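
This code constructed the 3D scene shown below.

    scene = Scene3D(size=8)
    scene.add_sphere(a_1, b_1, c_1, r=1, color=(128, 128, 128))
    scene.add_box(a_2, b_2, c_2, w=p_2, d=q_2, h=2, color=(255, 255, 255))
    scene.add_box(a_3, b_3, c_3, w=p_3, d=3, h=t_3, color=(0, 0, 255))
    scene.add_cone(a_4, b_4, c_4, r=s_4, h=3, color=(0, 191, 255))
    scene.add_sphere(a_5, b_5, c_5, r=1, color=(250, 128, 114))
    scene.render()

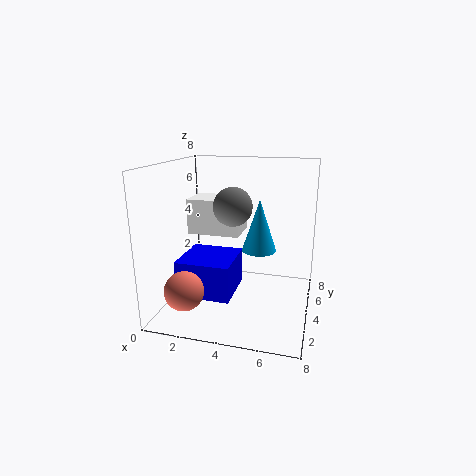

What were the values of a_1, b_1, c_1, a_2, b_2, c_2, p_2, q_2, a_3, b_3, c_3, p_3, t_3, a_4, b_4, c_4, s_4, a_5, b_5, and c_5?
a_1 = 4; b_1 = 3; c_1 = 6; a_2 = 1; b_2 = 4; c_2 = 4; p_2 = 3; q_2 = 2; a_3 = 1; b_3 = 2; c_3 = 1; p_3 = 3; t_3 = 2; a_4 = 5; b_4 = 5; c_4 = 3; s_4 = 1; a_5 = 2; b_5 = 1; c_5 = 2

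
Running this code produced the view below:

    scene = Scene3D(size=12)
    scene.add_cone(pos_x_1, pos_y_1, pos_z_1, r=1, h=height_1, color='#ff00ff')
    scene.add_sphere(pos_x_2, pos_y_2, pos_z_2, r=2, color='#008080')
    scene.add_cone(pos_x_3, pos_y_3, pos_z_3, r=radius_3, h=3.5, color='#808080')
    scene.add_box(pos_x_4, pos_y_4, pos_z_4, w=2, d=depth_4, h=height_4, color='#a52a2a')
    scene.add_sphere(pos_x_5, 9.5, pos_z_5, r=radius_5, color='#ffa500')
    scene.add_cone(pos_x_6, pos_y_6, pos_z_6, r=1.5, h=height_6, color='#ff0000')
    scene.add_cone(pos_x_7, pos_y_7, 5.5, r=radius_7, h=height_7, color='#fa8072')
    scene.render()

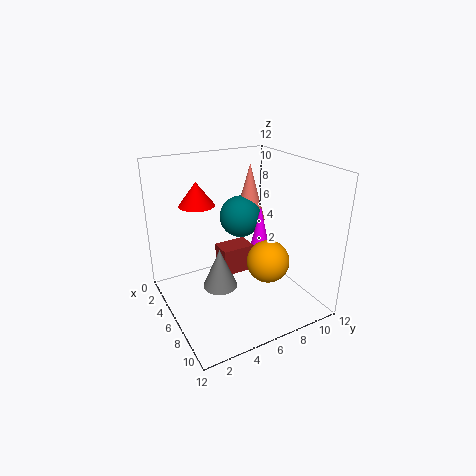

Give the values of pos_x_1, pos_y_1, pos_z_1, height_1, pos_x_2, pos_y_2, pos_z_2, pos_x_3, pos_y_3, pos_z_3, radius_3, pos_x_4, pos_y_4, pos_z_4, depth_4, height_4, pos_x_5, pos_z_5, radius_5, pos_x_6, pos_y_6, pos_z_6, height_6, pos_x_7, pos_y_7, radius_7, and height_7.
pos_x_1 = 4
pos_y_1 = 9.5
pos_z_1 = 3
height_1 = 4.5
pos_x_2 = 2
pos_y_2 = 8.5
pos_z_2 = 6
pos_x_3 = 5.5
pos_y_3 = 4.5
pos_z_3 = 1.5
radius_3 = 1.5
pos_x_4 = 2.5
pos_y_4 = 5.5
pos_z_4 = 1.5
depth_4 = 3
height_4 = 2.5
pos_x_5 = 5.5
pos_z_5 = 2.5
radius_5 = 2
pos_x_6 = 3.5
pos_y_6 = 3.5
pos_z_6 = 8.5
height_6 = 2
pos_x_7 = 2
pos_y_7 = 9.5
radius_7 = 1.5
height_7 = 5.5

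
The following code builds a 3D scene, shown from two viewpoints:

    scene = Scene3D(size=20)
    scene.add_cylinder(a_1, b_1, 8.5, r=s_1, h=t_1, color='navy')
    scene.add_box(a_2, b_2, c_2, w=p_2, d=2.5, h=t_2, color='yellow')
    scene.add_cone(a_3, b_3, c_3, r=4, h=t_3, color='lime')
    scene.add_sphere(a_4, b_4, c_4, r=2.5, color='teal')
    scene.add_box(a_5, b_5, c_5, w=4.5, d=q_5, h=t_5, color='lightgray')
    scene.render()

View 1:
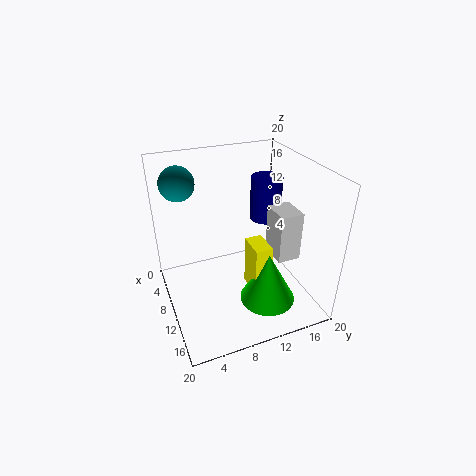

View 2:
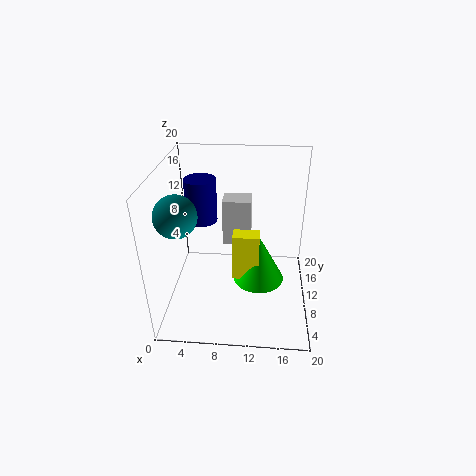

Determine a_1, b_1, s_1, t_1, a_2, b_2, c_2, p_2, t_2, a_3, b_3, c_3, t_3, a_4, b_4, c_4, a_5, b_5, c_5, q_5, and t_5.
a_1 = 3.5; b_1 = 17.5; s_1 = 2.5; t_1 = 7; a_2 = 9; b_2 = 11.5; c_2 = 1.5; p_2 = 4; t_2 = 7.5; a_3 = 13; b_3 = 13.5; c_3 = 0.5; t_3 = 7.5; a_4 = 3.5; b_4 = 3.5; c_4 = 16.5; a_5 = 7; b_5 = 16; c_5 = 5; q_5 = 3.5; t_5 = 7.5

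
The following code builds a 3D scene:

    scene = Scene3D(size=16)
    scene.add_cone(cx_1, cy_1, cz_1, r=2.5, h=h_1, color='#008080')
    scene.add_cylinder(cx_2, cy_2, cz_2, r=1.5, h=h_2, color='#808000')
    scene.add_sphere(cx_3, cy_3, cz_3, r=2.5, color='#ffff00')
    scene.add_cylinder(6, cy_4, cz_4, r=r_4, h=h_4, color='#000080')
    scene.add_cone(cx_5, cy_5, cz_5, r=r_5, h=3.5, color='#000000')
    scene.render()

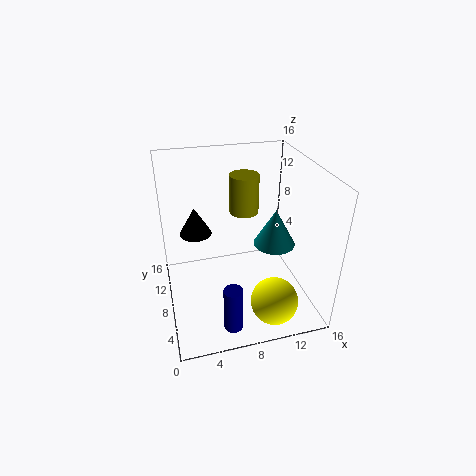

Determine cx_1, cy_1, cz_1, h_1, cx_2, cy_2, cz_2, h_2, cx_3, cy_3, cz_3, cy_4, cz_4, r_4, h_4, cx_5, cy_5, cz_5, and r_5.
cx_1 = 13; cy_1 = 9.5; cz_1 = 5.5; h_1 = 4.5; cx_2 = 8.5; cy_2 = 7.5; cz_2 = 11.5; h_2 = 4; cx_3 = 10.5; cy_3 = 2.5; cz_3 = 3; cy_4 = 2.5; cz_4 = 0.5; r_4 = 1; h_4 = 5; cx_5 = 4; cy_5 = 13.5; cz_5 = 6; r_5 = 2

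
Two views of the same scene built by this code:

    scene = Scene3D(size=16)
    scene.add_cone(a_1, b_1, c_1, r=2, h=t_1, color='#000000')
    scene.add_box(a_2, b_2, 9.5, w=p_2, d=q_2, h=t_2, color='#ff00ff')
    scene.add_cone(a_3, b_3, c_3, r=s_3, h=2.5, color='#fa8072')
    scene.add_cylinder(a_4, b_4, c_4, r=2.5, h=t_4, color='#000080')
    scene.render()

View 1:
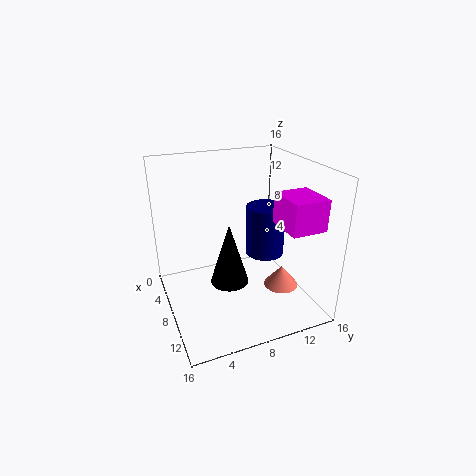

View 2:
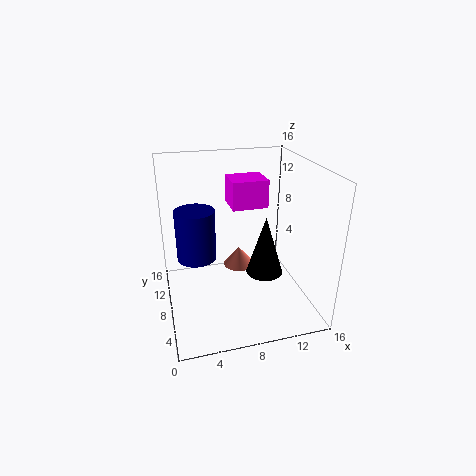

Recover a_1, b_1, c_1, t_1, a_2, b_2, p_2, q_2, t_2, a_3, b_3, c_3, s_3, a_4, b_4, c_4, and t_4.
a_1 = 10.5; b_1 = 6; c_1 = 4.5; t_1 = 6.5; a_2 = 8.5; b_2 = 12; p_2 = 4.5; q_2 = 4; t_2 = 3.5; a_3 = 9.5; b_3 = 13; c_3 = 1.5; s_3 = 2; a_4 = 4; b_4 = 13.5; c_4 = 3; t_4 = 6.5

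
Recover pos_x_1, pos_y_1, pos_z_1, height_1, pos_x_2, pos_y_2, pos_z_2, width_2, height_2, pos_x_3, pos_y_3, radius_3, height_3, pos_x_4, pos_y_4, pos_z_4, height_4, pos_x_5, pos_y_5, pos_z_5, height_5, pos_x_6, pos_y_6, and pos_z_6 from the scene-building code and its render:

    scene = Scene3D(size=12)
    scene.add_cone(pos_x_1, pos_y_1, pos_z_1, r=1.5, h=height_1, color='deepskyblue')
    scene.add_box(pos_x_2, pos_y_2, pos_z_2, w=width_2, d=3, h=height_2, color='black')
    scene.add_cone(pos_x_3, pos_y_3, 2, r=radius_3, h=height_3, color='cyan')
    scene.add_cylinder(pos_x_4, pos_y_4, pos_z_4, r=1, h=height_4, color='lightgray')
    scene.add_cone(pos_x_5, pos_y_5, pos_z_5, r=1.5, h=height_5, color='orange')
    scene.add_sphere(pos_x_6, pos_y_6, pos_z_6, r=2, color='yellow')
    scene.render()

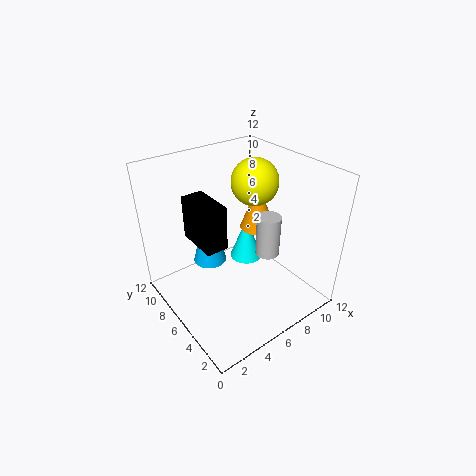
pos_x_1 = 5, pos_y_1 = 9, pos_z_1 = 2.5, height_1 = 5.5, pos_x_2 = 1, pos_y_2 = 2.5, pos_z_2 = 8.5, width_2 = 1.5, height_2 = 3, pos_x_3 = 8.5, pos_y_3 = 8, radius_3 = 1.5, height_3 = 4, pos_x_4 = 8, pos_y_4 = 4.5, pos_z_4 = 4.5, height_4 = 3.5, pos_x_5 = 8.5, pos_y_5 = 6.5, pos_z_5 = 6, height_5 = 4, pos_x_6 = 8.5, pos_y_6 = 7, pos_z_6 = 10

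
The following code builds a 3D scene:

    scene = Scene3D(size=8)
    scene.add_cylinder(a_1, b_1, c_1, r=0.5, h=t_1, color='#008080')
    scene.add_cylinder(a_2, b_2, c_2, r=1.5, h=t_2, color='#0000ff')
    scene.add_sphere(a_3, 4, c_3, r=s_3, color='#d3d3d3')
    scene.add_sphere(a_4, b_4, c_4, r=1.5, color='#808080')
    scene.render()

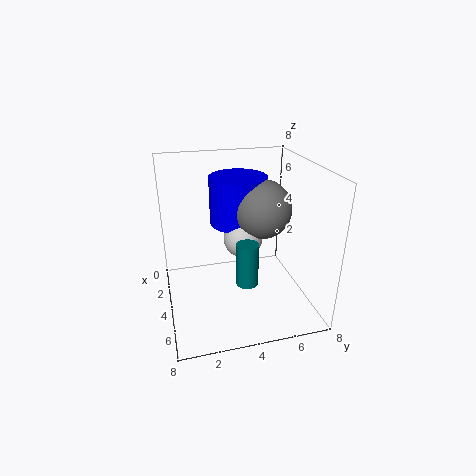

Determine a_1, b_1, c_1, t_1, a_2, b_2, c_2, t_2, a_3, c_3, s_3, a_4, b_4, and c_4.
a_1 = 7.5, b_1 = 3.5, c_1 = 3.5, t_1 = 2, a_2 = 4, b_2 = 4, c_2 = 5, t_2 = 2.5, a_3 = 5, c_3 = 4.5, s_3 = 1, a_4 = 5, b_4 = 5, c_4 = 6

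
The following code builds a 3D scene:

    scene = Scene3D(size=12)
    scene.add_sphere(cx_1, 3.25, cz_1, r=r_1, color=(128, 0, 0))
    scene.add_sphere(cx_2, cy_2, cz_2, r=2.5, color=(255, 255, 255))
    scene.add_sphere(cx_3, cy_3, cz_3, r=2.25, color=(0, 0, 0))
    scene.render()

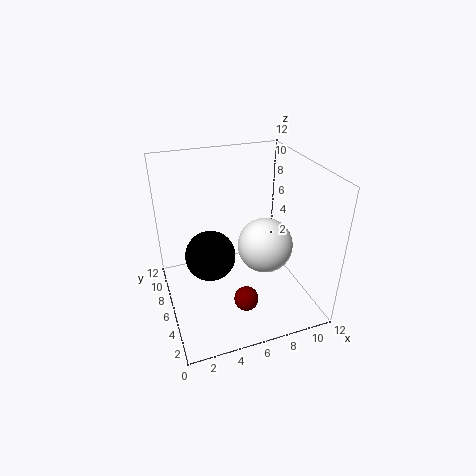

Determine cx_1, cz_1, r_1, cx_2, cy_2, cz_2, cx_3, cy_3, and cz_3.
cx_1 = 5.75
cz_1 = 1.75
r_1 = 1
cx_2 = 9
cy_2 = 7
cz_2 = 4
cx_3 = 4
cy_3 = 7.75
cz_3 = 3.5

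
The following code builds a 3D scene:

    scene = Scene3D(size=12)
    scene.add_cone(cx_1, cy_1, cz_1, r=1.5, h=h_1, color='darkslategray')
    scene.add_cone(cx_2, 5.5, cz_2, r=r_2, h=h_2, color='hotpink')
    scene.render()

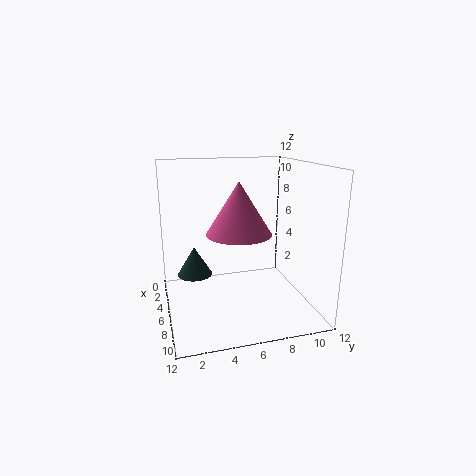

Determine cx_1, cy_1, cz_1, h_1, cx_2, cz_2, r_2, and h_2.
cx_1 = 4.5
cy_1 = 2.5
cz_1 = 2.5
h_1 = 2.5
cx_2 = 8
cz_2 = 7
r_2 = 2.5
h_2 = 4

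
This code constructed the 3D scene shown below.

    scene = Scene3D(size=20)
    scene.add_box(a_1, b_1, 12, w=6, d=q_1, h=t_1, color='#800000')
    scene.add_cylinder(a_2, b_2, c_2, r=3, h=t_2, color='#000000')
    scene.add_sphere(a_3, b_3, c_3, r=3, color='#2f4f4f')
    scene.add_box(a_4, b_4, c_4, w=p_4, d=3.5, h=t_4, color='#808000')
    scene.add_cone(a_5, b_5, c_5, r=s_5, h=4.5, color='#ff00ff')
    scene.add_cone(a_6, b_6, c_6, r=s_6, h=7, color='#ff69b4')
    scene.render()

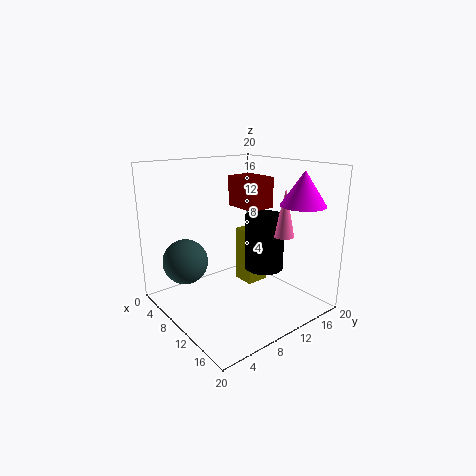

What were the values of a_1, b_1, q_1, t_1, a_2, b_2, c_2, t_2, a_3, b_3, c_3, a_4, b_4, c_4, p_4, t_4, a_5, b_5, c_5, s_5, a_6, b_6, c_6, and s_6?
a_1 = 0.5, b_1 = 15.5, q_1 = 4.5, t_1 = 5, a_2 = 9, b_2 = 16, c_2 = 3.5, t_2 = 8.5, a_3 = 7.5, b_3 = 3, c_3 = 7.5, a_4 = 5, b_4 = 13.5, c_4 = 1, p_4 = 3.5, t_4 = 8.5, a_5 = 16.5, b_5 = 15.5, c_5 = 15, s_5 = 3, a_6 = 12.5, b_6 = 16.5, c_6 = 9.5, s_6 = 1.5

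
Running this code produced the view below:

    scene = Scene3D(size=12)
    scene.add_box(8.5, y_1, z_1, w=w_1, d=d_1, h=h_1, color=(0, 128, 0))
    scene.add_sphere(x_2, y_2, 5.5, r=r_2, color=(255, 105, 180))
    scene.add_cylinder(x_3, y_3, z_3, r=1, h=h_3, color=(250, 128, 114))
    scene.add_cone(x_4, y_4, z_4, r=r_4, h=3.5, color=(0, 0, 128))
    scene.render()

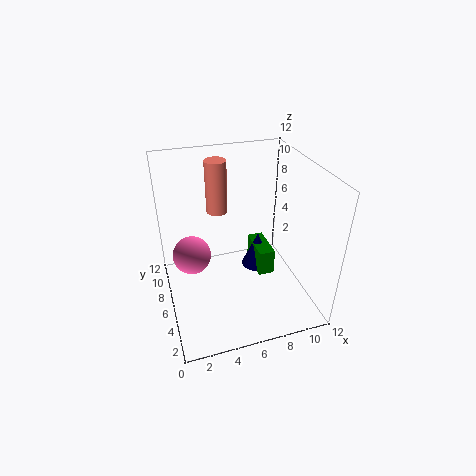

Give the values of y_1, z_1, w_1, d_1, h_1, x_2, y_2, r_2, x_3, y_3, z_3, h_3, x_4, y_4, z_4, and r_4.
y_1 = 7; z_1 = 0.5; w_1 = 1.5; d_1 = 3.5; h_1 = 2.5; x_2 = 2; y_2 = 5.5; r_2 = 1.5; x_3 = 5.5; y_3 = 11; z_3 = 6; h_3 = 5; x_4 = 9; y_4 = 9; z_4 = 0.5; r_4 = 1.5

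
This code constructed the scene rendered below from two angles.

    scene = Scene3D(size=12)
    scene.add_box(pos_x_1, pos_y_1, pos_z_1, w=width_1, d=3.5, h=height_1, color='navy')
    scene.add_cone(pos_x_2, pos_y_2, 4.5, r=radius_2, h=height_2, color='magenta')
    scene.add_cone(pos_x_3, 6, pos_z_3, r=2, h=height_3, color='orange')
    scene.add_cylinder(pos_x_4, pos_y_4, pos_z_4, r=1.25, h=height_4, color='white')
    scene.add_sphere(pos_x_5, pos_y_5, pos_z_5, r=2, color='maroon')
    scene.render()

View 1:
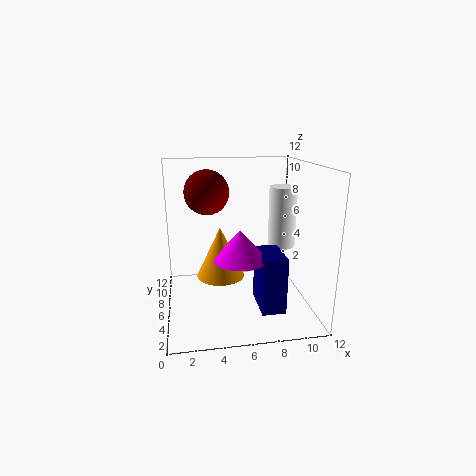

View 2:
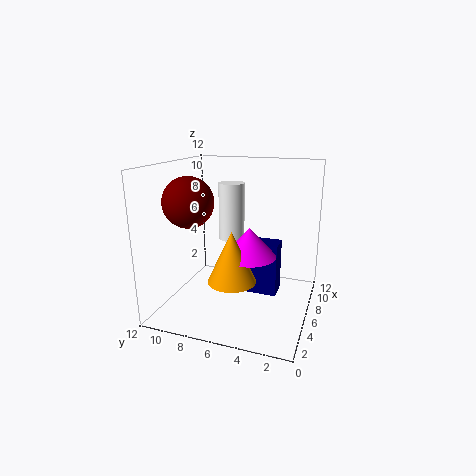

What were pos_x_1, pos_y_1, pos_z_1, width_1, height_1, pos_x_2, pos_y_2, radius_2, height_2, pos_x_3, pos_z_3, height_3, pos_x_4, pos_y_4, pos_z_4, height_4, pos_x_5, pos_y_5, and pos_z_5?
pos_x_1 = 7.5
pos_y_1 = 3
pos_z_1 = 0.25
width_1 = 2
height_1 = 4.75
pos_x_2 = 6
pos_y_2 = 5
radius_2 = 2.25
height_2 = 2.5
pos_x_3 = 4.5
pos_z_3 = 2.75
height_3 = 4.25
pos_x_4 = 10.5
pos_y_4 = 8.25
pos_z_4 = 4.25
height_4 = 5.5
pos_x_5 = 3.75
pos_y_5 = 9.25
pos_z_5 = 9.25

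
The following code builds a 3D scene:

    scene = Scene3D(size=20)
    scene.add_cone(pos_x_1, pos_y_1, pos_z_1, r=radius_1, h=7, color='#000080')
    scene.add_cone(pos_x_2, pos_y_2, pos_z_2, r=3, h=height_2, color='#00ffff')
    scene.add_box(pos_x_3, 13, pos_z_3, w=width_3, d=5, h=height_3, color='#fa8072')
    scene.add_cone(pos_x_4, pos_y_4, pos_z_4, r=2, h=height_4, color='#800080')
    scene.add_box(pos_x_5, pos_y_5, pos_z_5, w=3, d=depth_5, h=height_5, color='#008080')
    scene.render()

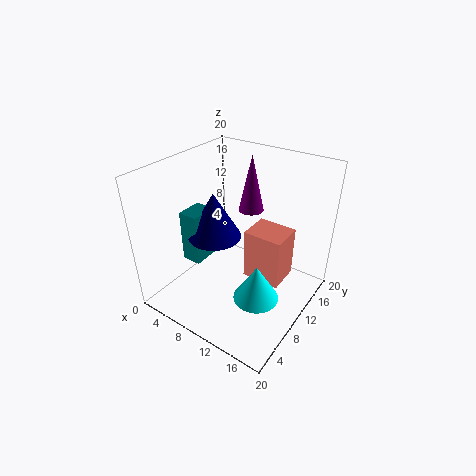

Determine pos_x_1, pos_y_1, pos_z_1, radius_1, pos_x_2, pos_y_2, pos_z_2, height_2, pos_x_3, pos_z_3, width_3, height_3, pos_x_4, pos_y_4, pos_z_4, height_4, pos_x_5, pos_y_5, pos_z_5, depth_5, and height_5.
pos_x_1 = 5, pos_y_1 = 11, pos_z_1 = 8, radius_1 = 4, pos_x_2 = 15, pos_y_2 = 7, pos_z_2 = 4, height_2 = 5, pos_x_3 = 9, pos_z_3 = 1, width_3 = 6, height_3 = 8, pos_x_4 = 7, pos_y_4 = 18, pos_z_4 = 10, height_4 = 9, pos_x_5 = 1, pos_y_5 = 8, pos_z_5 = 4, depth_5 = 4, height_5 = 8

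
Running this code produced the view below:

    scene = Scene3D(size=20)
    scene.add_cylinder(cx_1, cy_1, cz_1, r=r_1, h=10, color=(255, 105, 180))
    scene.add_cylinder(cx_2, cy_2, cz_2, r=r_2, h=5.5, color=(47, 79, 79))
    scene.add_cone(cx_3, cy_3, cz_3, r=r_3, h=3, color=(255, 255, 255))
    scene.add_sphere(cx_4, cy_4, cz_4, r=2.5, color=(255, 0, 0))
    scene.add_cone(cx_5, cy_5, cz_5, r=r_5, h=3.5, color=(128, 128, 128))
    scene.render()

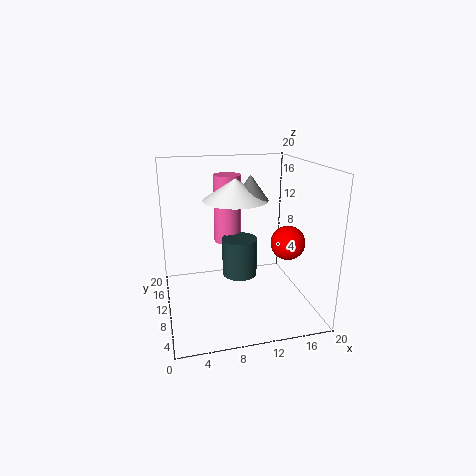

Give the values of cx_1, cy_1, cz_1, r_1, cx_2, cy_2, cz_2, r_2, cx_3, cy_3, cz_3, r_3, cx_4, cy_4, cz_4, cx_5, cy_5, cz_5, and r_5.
cx_1 = 9.5; cy_1 = 14.5; cz_1 = 8; r_1 = 2; cx_2 = 10.5; cy_2 = 11; cz_2 = 4; r_2 = 2.5; cx_3 = 10; cy_3 = 11.5; cz_3 = 15; r_3 = 4.5; cx_4 = 17.5; cy_4 = 10; cz_4 = 8.5; cx_5 = 12; cy_5 = 11; cz_5 = 15; r_5 = 2.5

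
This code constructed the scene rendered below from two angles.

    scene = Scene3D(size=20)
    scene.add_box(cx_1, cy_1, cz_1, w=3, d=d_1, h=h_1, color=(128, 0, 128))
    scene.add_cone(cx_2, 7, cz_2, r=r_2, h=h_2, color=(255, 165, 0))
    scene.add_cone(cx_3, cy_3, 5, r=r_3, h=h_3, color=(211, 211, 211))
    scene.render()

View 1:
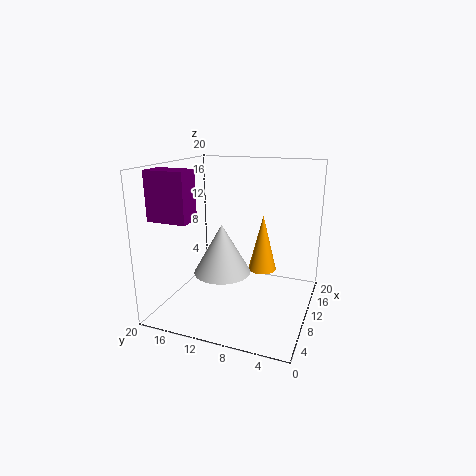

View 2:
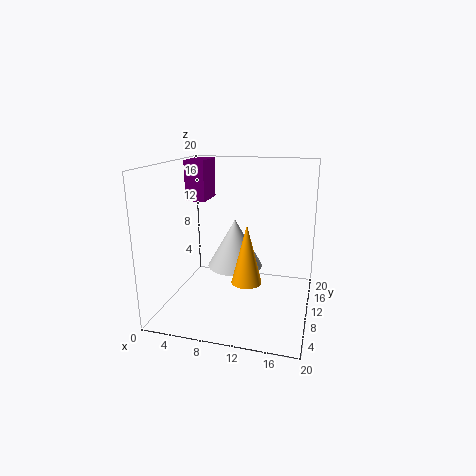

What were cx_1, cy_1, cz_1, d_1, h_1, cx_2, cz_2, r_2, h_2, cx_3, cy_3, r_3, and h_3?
cx_1 = 1; cy_1 = 13; cz_1 = 14; d_1 = 5; h_1 = 6; cx_2 = 12; cz_2 = 5; r_2 = 2; h_2 = 8; cx_3 = 9; cy_3 = 12; r_3 = 4; h_3 = 7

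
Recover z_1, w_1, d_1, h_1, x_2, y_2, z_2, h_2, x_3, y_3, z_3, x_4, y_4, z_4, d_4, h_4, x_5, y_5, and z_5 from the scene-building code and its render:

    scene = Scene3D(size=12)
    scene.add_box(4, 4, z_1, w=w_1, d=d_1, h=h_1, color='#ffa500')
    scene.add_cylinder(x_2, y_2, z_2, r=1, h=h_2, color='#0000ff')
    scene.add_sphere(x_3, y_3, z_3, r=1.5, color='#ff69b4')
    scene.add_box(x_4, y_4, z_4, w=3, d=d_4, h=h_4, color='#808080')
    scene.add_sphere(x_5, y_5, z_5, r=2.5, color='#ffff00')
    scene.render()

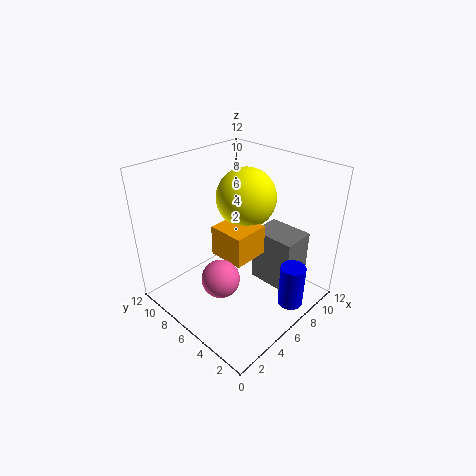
z_1 = 5; w_1 = 3; d_1 = 3; h_1 = 2.5; x_2 = 7; y_2 = 1; z_2 = 1.5; h_2 = 3.5; x_3 = 3; y_3 = 5; z_3 = 4; x_4 = 8.5; y_4 = 2.5; z_4 = 0.5; d_4 = 4; h_4 = 5; x_5 = 7.5; y_5 = 6.5; z_5 = 9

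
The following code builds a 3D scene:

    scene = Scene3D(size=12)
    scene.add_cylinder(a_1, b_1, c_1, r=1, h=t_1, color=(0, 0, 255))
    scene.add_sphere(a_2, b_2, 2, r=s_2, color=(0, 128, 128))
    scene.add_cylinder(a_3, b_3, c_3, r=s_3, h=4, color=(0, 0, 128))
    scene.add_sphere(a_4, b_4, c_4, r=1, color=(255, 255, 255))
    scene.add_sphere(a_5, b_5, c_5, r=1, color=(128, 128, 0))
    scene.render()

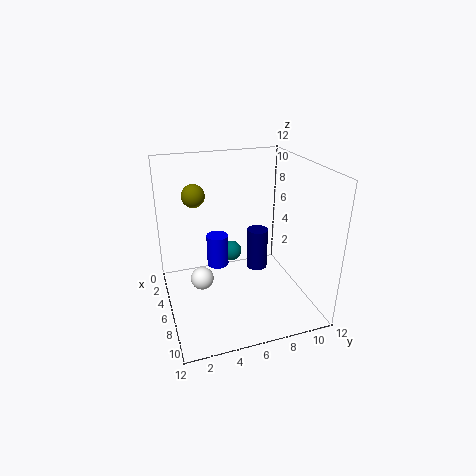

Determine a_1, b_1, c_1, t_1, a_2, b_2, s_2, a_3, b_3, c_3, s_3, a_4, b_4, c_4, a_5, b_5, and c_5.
a_1 = 3
b_1 = 5
c_1 = 2
t_1 = 3
a_2 = 1
b_2 = 7
s_2 = 1
a_3 = 3
b_3 = 9
c_3 = 1
s_3 = 1
a_4 = 5
b_4 = 3
c_4 = 2
a_5 = 3
b_5 = 3
c_5 = 9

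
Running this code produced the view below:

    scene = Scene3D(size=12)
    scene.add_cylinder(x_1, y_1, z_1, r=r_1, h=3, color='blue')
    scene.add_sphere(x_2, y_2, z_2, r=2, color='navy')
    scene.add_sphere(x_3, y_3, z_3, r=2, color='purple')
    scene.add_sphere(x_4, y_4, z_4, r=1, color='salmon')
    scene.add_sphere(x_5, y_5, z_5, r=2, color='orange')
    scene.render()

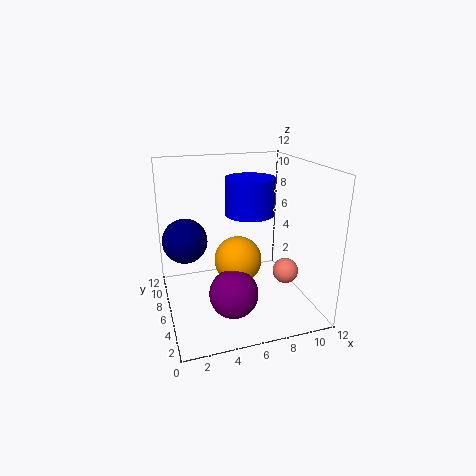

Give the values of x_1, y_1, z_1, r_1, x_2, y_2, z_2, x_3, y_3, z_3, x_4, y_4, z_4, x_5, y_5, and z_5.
x_1 = 7, y_1 = 6, z_1 = 8, r_1 = 2, x_2 = 2, y_2 = 9, z_2 = 5, x_3 = 5, y_3 = 4, z_3 = 2, x_4 = 9, y_4 = 3, z_4 = 4, x_5 = 6, y_5 = 6, z_5 = 4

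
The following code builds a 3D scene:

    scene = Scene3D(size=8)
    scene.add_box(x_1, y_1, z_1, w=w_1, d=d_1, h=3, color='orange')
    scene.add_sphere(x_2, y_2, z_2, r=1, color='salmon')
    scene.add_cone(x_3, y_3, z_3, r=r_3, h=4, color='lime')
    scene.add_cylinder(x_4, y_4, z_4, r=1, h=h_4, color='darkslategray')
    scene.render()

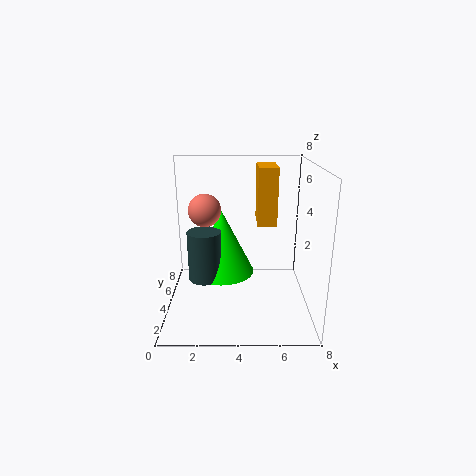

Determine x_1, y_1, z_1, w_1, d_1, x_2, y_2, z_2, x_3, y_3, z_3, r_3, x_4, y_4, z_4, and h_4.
x_1 = 5, y_1 = 3, z_1 = 5, w_1 = 1, d_1 = 2, x_2 = 2, y_2 = 6, z_2 = 5, x_3 = 3, y_3 = 6, z_3 = 1, r_3 = 2, x_4 = 2, y_4 = 5, z_4 = 1, h_4 = 3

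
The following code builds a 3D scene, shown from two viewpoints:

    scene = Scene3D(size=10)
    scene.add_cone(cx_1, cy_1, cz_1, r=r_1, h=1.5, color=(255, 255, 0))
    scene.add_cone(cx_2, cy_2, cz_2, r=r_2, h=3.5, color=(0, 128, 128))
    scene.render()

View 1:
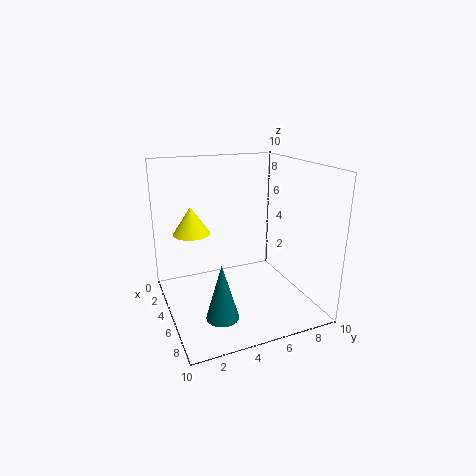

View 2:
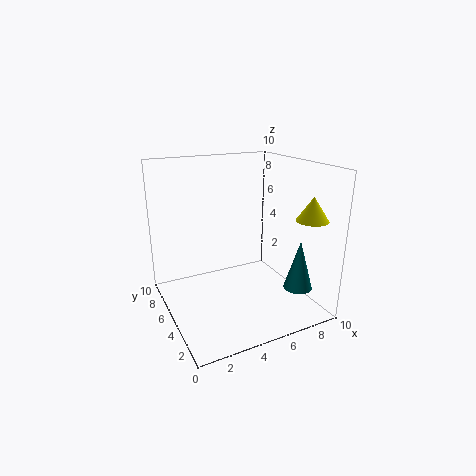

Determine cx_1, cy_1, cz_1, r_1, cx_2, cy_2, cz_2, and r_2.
cx_1 = 8; cy_1 = 1; cz_1 = 7; r_1 = 1; cx_2 = 8.5; cy_2 = 2.5; cz_2 = 1.5; r_2 = 1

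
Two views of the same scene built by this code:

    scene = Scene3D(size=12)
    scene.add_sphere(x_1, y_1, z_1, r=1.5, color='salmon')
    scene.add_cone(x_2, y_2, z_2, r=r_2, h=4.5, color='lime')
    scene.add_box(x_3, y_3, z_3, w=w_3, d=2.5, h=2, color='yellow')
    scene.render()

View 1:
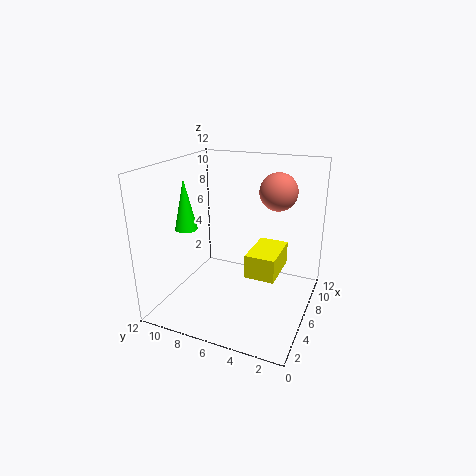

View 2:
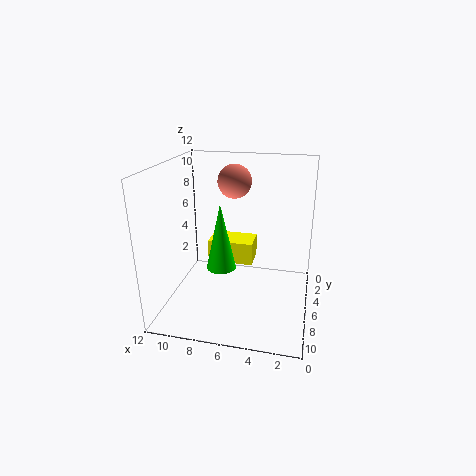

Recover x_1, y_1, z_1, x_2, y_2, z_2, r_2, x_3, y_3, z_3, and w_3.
x_1 = 7; y_1 = 3; z_1 = 10; x_2 = 6; y_2 = 11; z_2 = 6; r_2 = 1; x_3 = 5; y_3 = 2.5; z_3 = 3; w_3 = 4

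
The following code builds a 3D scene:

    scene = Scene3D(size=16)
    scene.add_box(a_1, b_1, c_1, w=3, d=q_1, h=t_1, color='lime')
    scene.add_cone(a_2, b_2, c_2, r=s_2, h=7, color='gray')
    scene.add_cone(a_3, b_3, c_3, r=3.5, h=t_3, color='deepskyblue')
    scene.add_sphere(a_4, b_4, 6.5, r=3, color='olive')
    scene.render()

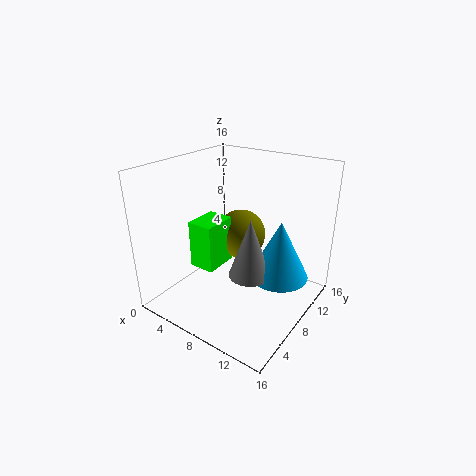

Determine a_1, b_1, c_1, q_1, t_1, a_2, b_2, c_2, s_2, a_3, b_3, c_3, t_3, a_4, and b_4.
a_1 = 3
b_1 = 5.5
c_1 = 4
q_1 = 4
t_1 = 5.5
a_2 = 9
b_2 = 9
c_2 = 3
s_2 = 2.5
a_3 = 11.5
b_3 = 11.5
c_3 = 2.5
t_3 = 7
a_4 = 6
b_4 = 11.5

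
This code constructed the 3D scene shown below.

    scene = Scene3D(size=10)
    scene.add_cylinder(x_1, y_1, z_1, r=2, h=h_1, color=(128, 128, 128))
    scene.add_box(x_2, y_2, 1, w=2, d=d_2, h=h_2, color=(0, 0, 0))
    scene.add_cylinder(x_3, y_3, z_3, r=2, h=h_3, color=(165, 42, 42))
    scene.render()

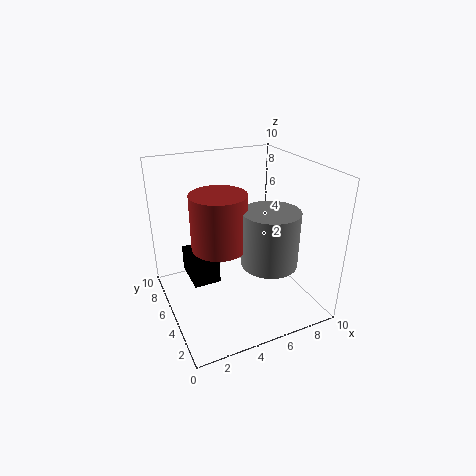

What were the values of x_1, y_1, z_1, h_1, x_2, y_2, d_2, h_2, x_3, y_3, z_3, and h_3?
x_1 = 7, y_1 = 4, z_1 = 3, h_1 = 4, x_2 = 2, y_2 = 6, d_2 = 3, h_2 = 2, x_3 = 4, y_3 = 6, z_3 = 4, h_3 = 4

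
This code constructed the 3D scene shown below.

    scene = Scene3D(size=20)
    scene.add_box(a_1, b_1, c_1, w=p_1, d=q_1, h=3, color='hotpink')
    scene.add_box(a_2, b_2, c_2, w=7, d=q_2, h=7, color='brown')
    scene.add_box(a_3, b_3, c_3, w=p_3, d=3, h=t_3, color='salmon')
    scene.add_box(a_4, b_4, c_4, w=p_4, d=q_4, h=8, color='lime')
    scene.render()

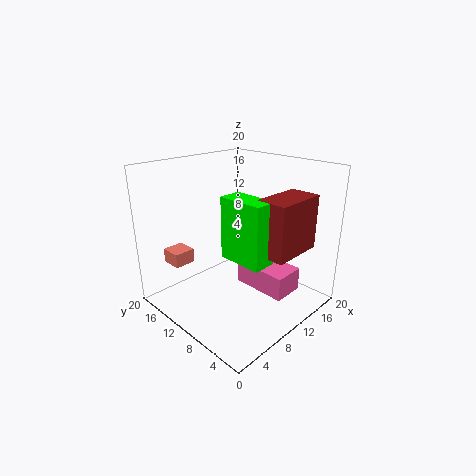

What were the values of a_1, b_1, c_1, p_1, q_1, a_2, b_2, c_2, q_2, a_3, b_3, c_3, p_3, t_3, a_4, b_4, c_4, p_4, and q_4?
a_1 = 8, b_1 = 1, c_1 = 5, p_1 = 4, q_1 = 7, a_2 = 8, b_2 = 1, c_2 = 10, q_2 = 4, a_3 = 3, b_3 = 15, c_3 = 6, p_3 = 3, t_3 = 2, a_4 = 6, b_4 = 3, c_4 = 9, p_4 = 3, q_4 = 6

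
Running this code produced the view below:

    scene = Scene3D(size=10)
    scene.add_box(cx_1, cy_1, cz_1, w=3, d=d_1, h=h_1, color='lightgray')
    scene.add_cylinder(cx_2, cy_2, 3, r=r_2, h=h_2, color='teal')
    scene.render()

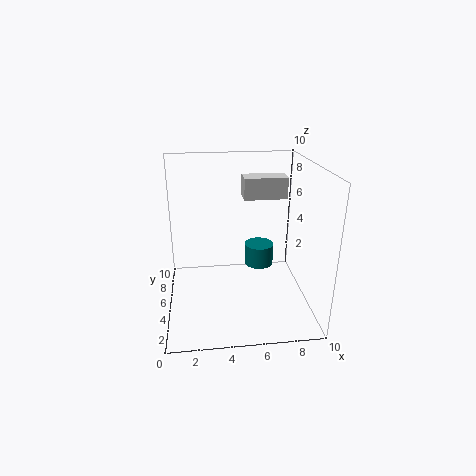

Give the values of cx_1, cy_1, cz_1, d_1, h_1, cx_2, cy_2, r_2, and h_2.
cx_1 = 5.5, cy_1 = 5.5, cz_1 = 7.5, d_1 = 1.5, h_1 = 1.5, cx_2 = 6.5, cy_2 = 5, r_2 = 1, h_2 = 1.5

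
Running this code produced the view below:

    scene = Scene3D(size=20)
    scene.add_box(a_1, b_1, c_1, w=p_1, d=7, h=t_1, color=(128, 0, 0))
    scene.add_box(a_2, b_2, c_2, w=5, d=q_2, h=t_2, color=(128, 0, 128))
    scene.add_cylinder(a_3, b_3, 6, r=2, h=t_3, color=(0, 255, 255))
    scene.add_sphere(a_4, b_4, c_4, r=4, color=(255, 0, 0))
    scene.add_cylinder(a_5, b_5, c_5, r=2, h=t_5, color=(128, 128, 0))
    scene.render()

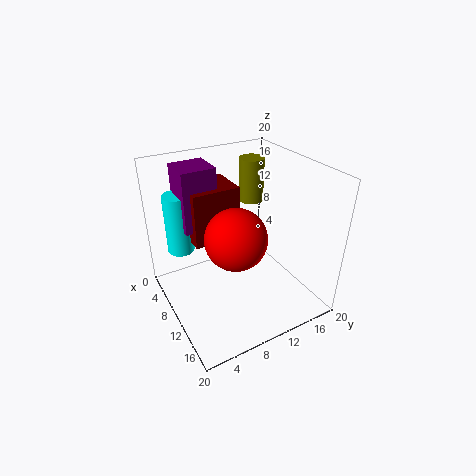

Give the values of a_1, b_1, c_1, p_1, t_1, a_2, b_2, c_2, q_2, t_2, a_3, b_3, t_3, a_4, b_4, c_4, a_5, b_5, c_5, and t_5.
a_1 = 1, b_1 = 5, c_1 = 8, p_1 = 6, t_1 = 8, a_2 = 1, b_2 = 4, c_2 = 10, q_2 = 5, t_2 = 9, a_3 = 3, b_3 = 4, t_3 = 9, a_4 = 13, b_4 = 8, c_4 = 12, a_5 = 2, b_5 = 17, c_5 = 11, t_5 = 7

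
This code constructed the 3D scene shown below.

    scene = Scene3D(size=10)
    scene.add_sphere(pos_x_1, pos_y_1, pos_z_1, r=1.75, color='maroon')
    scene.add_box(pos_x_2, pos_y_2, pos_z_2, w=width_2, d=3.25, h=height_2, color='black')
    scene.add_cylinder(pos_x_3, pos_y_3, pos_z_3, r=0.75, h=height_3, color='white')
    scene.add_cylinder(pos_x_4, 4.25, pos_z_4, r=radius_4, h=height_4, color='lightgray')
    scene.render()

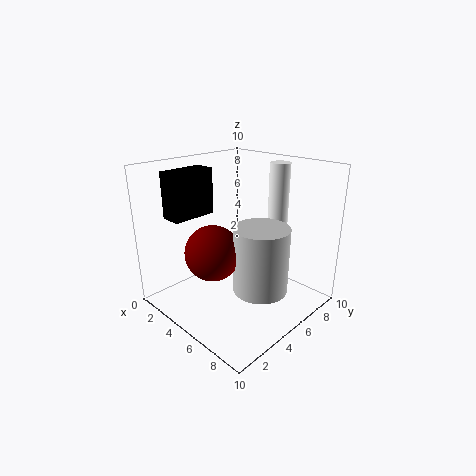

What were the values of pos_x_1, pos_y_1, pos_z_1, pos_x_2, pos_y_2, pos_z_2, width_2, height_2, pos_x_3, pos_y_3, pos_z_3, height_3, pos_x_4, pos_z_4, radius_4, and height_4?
pos_x_1 = 5.5, pos_y_1 = 2.25, pos_z_1 = 5, pos_x_2 = 1, pos_y_2 = 1.75, pos_z_2 = 6.25, width_2 = 1.5, height_2 = 3.25, pos_x_3 = 5.5, pos_y_3 = 8.75, pos_z_3 = 5, height_3 = 4.75, pos_x_4 = 7.75, pos_z_4 = 2.5, radius_4 = 1.75, height_4 = 4.25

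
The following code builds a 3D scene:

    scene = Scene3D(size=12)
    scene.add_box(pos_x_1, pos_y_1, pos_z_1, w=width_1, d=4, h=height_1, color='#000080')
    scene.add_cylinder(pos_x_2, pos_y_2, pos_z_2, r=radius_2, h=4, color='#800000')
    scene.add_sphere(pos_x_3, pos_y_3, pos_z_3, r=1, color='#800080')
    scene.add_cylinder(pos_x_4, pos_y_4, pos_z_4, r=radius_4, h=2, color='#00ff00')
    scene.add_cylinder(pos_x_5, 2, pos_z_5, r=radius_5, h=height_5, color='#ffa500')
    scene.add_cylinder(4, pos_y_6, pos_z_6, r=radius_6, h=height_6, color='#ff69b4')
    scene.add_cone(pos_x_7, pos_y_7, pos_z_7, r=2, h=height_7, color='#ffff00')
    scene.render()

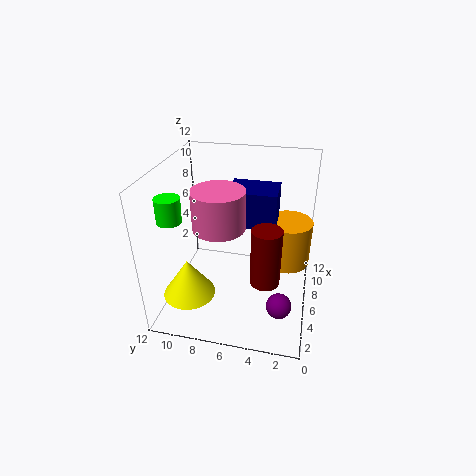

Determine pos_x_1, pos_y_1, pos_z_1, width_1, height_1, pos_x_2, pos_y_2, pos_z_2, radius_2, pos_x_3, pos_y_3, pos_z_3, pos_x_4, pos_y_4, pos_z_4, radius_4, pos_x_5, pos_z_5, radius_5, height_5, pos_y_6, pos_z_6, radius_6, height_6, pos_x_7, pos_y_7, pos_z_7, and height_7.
pos_x_1 = 6
pos_y_1 = 3
pos_z_1 = 7
width_1 = 3
height_1 = 3
pos_x_2 = 1
pos_y_2 = 3
pos_z_2 = 6
radius_2 = 1
pos_x_3 = 3
pos_y_3 = 2
pos_z_3 = 2
pos_x_4 = 4
pos_y_4 = 11
pos_z_4 = 8
radius_4 = 1
pos_x_5 = 8
pos_z_5 = 3
radius_5 = 2
height_5 = 4
pos_y_6 = 7
pos_z_6 = 8
radius_6 = 2
height_6 = 3
pos_x_7 = 2
pos_y_7 = 9
pos_z_7 = 3
height_7 = 3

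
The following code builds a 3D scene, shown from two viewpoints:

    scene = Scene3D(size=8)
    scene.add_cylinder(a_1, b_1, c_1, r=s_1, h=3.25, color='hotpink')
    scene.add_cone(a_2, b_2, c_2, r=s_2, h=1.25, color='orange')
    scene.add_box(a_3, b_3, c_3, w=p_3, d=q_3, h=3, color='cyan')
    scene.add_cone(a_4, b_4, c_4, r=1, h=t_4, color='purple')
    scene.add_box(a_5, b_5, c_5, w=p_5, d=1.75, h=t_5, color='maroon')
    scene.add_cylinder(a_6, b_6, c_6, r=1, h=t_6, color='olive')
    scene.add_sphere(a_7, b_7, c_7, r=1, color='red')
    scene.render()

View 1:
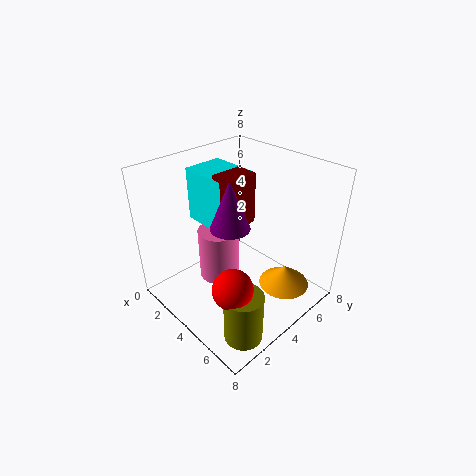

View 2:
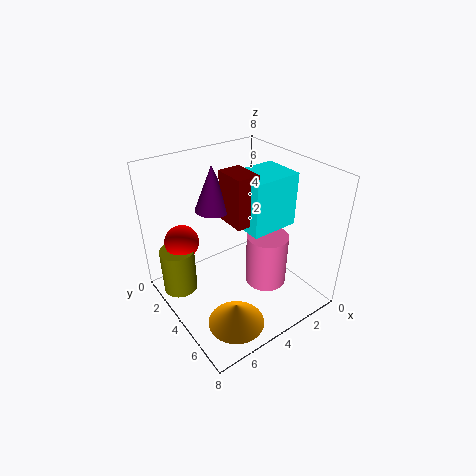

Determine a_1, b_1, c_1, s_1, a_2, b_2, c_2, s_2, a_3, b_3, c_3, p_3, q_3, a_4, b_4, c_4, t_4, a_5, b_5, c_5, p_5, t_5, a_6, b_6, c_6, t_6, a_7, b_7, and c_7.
a_1 = 2
b_1 = 4.25
c_1 = 0.25
s_1 = 1.25
a_2 = 5.75
b_2 = 6.25
c_2 = 0.5
s_2 = 1.5
a_3 = 1
b_3 = 3
c_3 = 4.5
p_3 = 2.75
q_3 = 2.25
a_4 = 4.75
b_4 = 2.75
c_4 = 5.5
t_4 = 2.5
a_5 = 3.25
b_5 = 3
c_5 = 5
p_5 = 1.25
t_5 = 2.75
a_6 = 6.75
b_6 = 1.75
c_6 = 0.25
t_6 = 2.75
a_7 = 6.25
b_7 = 1.5
c_7 = 3.25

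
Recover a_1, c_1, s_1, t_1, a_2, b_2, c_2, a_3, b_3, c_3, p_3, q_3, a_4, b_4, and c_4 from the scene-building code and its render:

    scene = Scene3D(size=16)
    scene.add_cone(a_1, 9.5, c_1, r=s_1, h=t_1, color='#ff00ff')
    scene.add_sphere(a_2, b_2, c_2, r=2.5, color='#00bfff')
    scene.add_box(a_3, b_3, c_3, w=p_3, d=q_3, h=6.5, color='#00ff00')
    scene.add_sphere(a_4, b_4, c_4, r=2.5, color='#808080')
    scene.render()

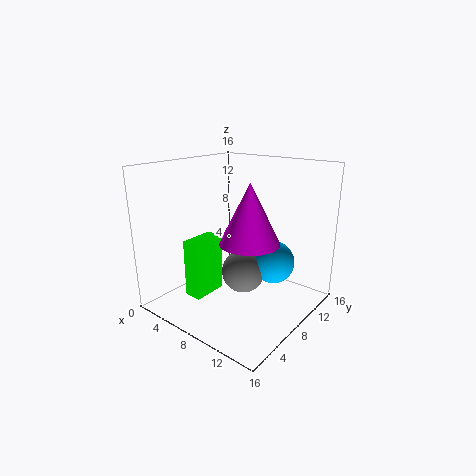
a_1 = 8.5
c_1 = 7
s_1 = 3.5
t_1 = 7
a_2 = 10.5
b_2 = 11.5
c_2 = 4.5
a_3 = 4
b_3 = 3.5
c_3 = 1.5
p_3 = 2
q_3 = 4
a_4 = 8
b_4 = 9
c_4 = 3.5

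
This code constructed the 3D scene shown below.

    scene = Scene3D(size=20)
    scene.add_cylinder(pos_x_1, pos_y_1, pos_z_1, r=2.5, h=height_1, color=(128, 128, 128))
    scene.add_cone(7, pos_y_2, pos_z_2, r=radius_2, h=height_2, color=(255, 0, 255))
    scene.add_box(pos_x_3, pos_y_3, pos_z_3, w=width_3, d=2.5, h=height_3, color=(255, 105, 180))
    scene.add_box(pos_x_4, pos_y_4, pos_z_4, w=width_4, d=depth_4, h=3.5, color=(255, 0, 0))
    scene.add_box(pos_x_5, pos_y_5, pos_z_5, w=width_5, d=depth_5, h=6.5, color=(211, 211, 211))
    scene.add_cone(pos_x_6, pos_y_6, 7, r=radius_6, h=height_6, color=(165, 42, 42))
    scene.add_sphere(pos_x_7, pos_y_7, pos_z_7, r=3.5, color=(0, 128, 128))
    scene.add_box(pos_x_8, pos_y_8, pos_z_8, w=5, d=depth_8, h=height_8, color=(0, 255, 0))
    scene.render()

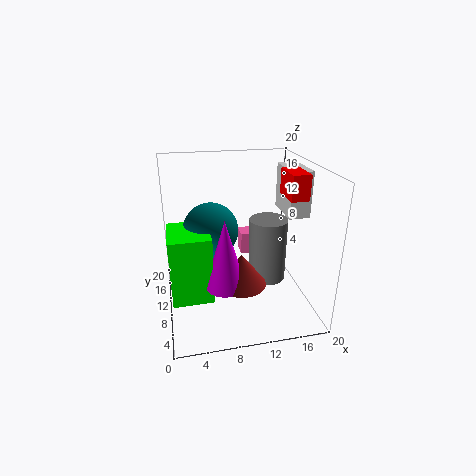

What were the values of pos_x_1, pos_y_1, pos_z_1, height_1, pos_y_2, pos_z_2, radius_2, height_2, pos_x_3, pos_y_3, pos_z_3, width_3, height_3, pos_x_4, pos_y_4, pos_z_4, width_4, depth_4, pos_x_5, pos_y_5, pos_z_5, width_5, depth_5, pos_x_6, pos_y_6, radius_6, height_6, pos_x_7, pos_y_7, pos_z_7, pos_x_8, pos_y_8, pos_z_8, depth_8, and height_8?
pos_x_1 = 13.5; pos_y_1 = 7.5; pos_z_1 = 5; height_1 = 8.5; pos_y_2 = 3.5; pos_z_2 = 7; radius_2 = 2.5; height_2 = 8.5; pos_x_3 = 10.5; pos_y_3 = 10; pos_z_3 = 7.5; width_3 = 3.5; height_3 = 3; pos_x_4 = 16.5; pos_y_4 = 7.5; pos_z_4 = 15.5; width_4 = 2.5; depth_4 = 4.5; pos_x_5 = 17; pos_y_5 = 9; pos_z_5 = 12.5; width_5 = 3; depth_5 = 6; pos_x_6 = 9; pos_y_6 = 3.5; radius_6 = 3; height_6 = 4; pos_x_7 = 6; pos_y_7 = 8; pos_z_7 = 12.5; pos_x_8 = 0.5; pos_y_8 = 3; pos_z_8 = 5; depth_8 = 6; height_8 = 8.5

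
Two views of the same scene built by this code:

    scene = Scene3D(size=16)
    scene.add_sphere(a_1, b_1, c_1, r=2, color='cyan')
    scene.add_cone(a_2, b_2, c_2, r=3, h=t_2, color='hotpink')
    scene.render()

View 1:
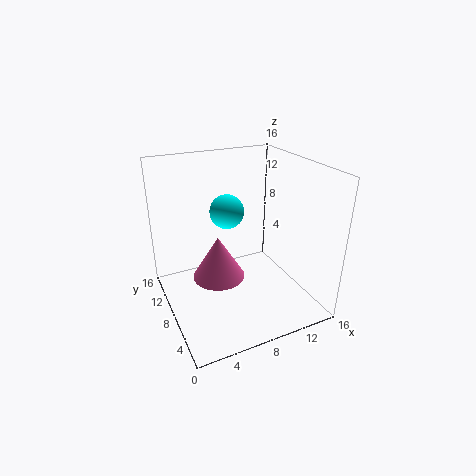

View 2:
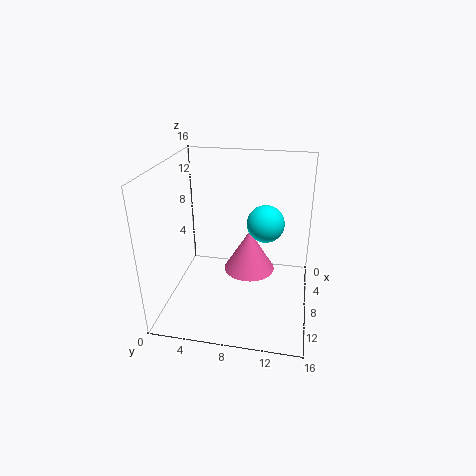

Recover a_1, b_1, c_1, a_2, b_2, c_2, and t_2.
a_1 = 8; b_1 = 11; c_1 = 10; a_2 = 6; b_2 = 9; c_2 = 3; t_2 = 5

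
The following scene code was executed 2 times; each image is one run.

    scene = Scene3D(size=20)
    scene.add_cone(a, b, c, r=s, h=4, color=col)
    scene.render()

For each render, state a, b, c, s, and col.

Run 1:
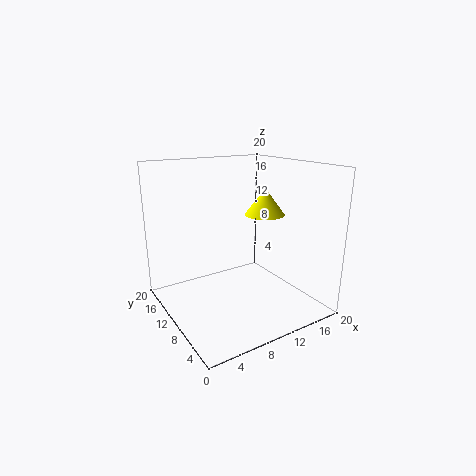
a = 16
b = 12
c = 12
s = 3
col = 'yellow'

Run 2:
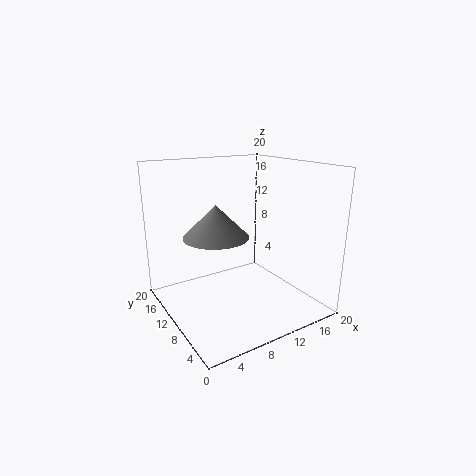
a = 5
b = 7
c = 12
s = 4
col = 'gray'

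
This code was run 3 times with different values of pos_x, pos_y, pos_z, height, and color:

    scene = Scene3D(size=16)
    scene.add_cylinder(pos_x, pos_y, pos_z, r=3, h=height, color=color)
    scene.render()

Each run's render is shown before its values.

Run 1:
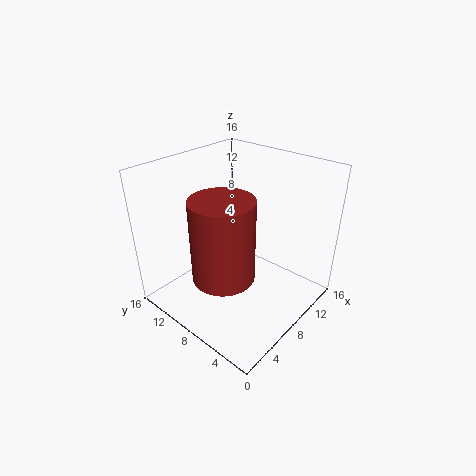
pos_x = 3
pos_y = 5.5
pos_z = 7
height = 8
color = 'brown'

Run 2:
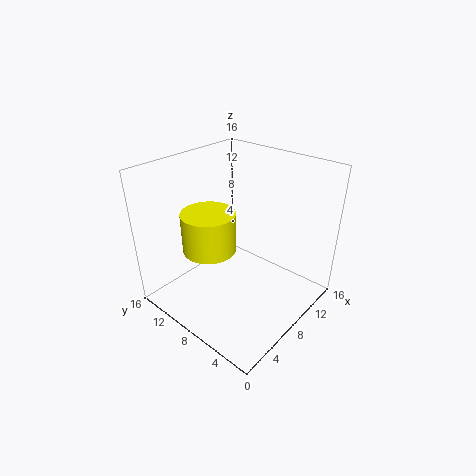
pos_x = 6
pos_y = 10.5
pos_z = 6.5
height = 4.5
color = 'yellow'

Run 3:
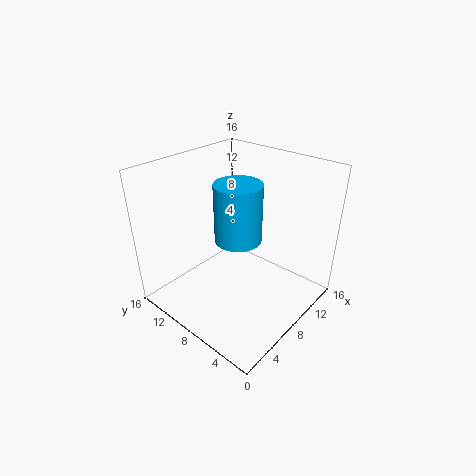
pos_x = 11.5
pos_y = 11
pos_z = 5
height = 7.5
color = 'deepskyblue'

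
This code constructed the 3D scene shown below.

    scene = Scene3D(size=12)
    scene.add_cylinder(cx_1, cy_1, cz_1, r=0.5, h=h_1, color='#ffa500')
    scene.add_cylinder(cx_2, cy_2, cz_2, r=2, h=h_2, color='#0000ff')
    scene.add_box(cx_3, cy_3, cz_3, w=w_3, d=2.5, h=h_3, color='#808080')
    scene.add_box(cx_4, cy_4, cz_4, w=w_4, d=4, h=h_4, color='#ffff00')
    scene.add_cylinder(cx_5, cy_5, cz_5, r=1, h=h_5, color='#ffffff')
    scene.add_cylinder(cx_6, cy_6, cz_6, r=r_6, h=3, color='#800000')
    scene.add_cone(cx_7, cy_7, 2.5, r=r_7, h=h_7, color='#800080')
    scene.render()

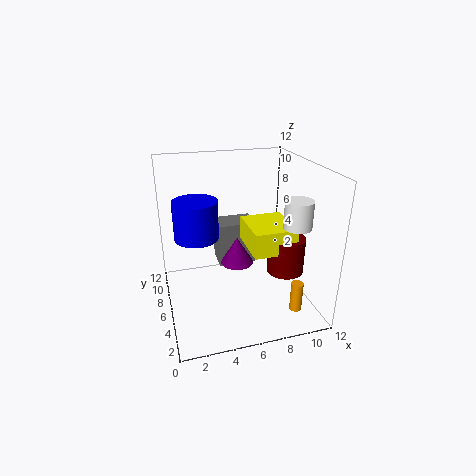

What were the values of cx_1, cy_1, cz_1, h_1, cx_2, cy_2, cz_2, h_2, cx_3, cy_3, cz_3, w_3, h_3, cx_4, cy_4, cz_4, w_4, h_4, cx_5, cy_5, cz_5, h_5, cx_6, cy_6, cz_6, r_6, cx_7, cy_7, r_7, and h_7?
cx_1 = 10, cy_1 = 2.5, cz_1 = 0.5, h_1 = 2.5, cx_2 = 3, cy_2 = 9, cz_2 = 5, h_2 = 3.5, cx_3 = 5, cy_3 = 8.5, cz_3 = 2, w_3 = 3.5, h_3 = 4, cx_4 = 6.5, cy_4 = 3, cz_4 = 5.5, w_4 = 3.5, h_4 = 2, cx_5 = 9, cy_5 = 1.5, cz_5 = 8.5, h_5 = 2, cx_6 = 9.5, cy_6 = 4, cz_6 = 3.5, r_6 = 1.5, cx_7 = 6.5, cy_7 = 8, r_7 = 1.5, h_7 = 2.5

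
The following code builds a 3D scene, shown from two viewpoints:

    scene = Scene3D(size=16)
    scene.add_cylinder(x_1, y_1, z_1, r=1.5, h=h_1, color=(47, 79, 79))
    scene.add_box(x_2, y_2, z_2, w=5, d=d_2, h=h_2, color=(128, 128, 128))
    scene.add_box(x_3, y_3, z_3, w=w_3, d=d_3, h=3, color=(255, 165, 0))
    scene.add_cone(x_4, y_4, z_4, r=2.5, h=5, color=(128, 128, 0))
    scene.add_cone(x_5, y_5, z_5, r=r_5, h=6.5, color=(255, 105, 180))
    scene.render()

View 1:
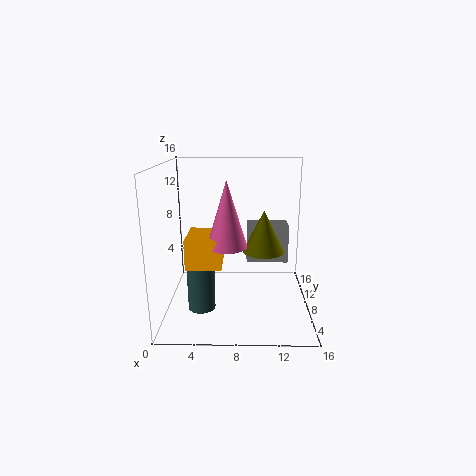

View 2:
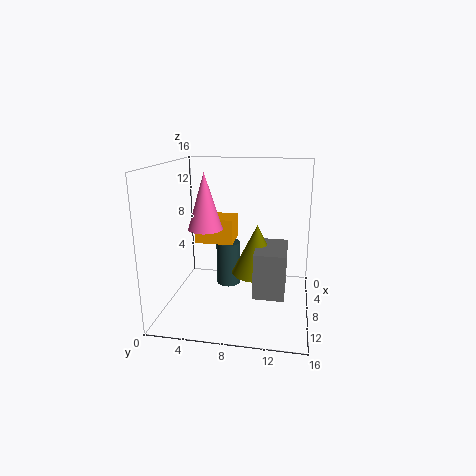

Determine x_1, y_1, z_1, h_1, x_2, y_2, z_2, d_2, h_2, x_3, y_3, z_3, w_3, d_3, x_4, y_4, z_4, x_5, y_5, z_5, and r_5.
x_1 = 4, y_1 = 6, z_1 = 0.5, h_1 = 5.5, x_2 = 9, y_2 = 10.5, z_2 = 4, d_2 = 3, h_2 = 4.5, x_3 = 3, y_3 = 2.5, z_3 = 6.5, w_3 = 3.5, d_3 = 4.5, x_4 = 11, y_4 = 10.5, z_4 = 5.5, x_5 = 7, y_5 = 4, z_5 = 8.5, r_5 = 2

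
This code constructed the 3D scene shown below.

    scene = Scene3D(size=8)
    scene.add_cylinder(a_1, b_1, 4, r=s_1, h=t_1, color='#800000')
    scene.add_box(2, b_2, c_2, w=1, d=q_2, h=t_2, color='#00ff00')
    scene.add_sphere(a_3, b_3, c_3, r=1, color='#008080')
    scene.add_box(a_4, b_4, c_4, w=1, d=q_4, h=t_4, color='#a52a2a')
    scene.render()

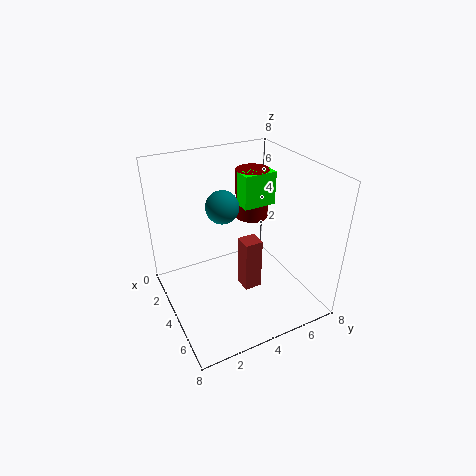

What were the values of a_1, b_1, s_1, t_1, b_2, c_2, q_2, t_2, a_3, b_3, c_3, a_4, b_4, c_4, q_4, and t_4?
a_1 = 2, b_1 = 6, s_1 = 1, t_1 = 3, b_2 = 5, c_2 = 5, q_2 = 2, t_2 = 2, a_3 = 2, b_3 = 4, c_3 = 5, a_4 = 4, b_4 = 4, c_4 = 1, q_4 = 1, t_4 = 3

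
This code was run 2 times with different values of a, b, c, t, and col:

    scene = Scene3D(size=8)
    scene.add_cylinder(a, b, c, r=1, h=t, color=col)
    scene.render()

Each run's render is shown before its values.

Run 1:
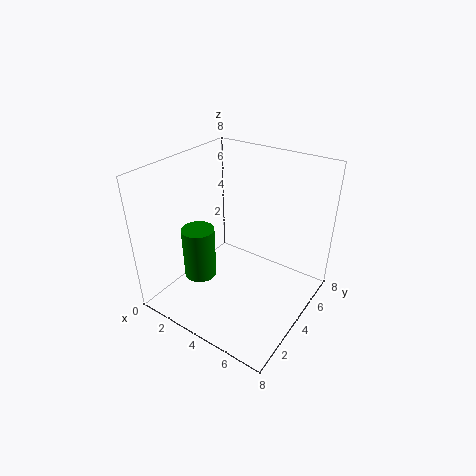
a = 1.25
b = 3.75
c = 0.5
t = 3.25
col = 'green'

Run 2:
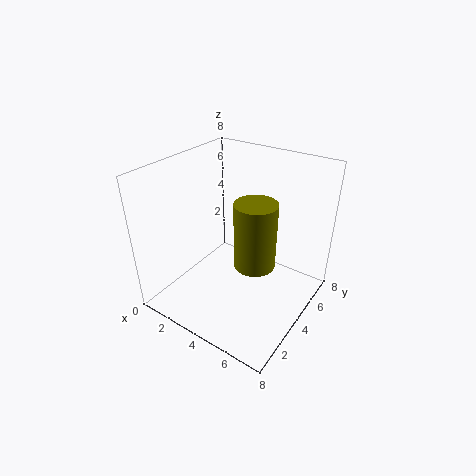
a = 6
b = 2.5
c = 4
t = 3.25
col = 'olive'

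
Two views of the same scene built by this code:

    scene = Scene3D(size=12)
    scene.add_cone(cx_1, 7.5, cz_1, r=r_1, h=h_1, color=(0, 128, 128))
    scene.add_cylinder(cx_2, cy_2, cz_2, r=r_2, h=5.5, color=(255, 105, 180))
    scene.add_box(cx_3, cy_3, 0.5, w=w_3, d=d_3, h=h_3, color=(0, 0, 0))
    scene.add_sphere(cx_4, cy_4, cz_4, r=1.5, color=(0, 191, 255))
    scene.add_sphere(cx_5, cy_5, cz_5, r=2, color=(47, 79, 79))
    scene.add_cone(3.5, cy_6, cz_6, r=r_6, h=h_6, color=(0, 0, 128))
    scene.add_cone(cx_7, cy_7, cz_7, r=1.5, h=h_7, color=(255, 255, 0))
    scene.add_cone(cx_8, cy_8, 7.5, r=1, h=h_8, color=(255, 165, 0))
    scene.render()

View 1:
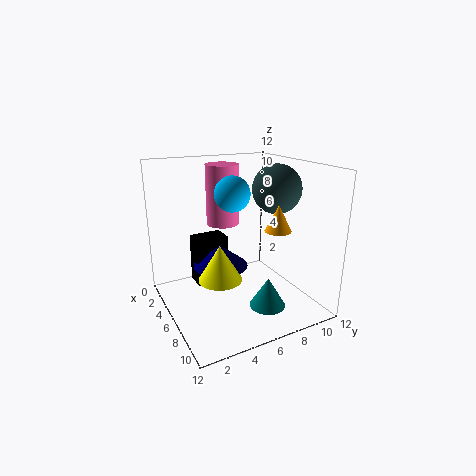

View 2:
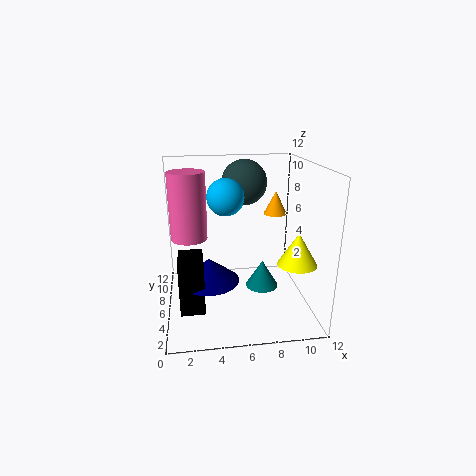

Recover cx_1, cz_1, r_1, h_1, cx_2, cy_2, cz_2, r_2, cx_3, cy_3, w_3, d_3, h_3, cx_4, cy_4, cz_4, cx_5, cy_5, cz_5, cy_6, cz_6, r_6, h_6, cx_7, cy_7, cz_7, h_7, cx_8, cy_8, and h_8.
cx_1 = 8.5; cz_1 = 0.5; r_1 = 1.5; h_1 = 2.5; cx_2 = 2; cy_2 = 6.5; cz_2 = 6; r_2 = 1.5; cx_3 = 1; cy_3 = 3.5; w_3 = 2; d_3 = 3; h_3 = 4.5; cx_4 = 5; cy_4 = 6; cz_4 = 9.5; cx_5 = 7; cy_5 = 9; cz_5 = 10; cy_6 = 5.5; cz_6 = 2.5; r_6 = 2.5; h_6 = 2; cx_7 = 10; cy_7 = 2.5; cz_7 = 5; h_7 = 2.5; cx_8 = 9.5; cy_8 = 7.5; h_8 = 2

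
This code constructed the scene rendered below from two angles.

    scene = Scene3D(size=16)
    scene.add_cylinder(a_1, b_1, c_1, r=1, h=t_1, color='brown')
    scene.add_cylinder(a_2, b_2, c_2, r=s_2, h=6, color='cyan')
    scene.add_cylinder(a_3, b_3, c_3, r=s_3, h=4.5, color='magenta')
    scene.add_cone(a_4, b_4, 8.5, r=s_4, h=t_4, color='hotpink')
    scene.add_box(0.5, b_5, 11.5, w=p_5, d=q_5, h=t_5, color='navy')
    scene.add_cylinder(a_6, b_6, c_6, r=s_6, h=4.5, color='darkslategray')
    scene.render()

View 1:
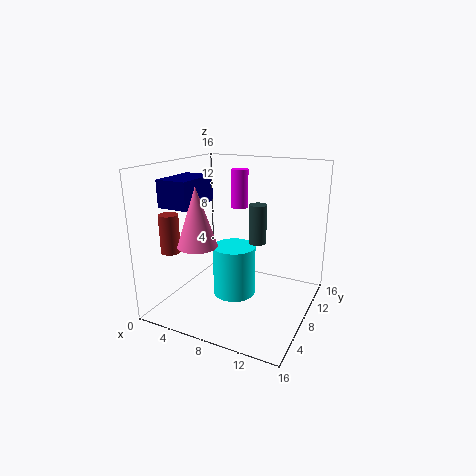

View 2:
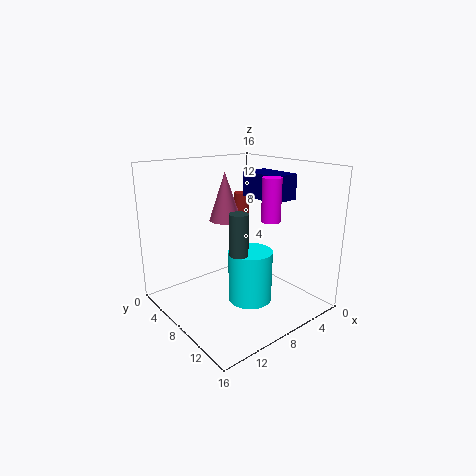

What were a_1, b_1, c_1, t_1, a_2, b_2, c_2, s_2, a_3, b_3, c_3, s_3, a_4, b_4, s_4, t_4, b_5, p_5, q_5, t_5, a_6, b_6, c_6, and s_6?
a_1 = 3, b_1 = 2.5, c_1 = 7.5, t_1 = 4, a_2 = 7, b_2 = 9, c_2 = 0.5, s_2 = 2.5, a_3 = 6.5, b_3 = 11.5, c_3 = 10.5, s_3 = 1, a_4 = 6, b_4 = 3, s_4 = 2, t_4 = 6, b_5 = 4, p_5 = 3.5, q_5 = 5.5, t_5 = 3, a_6 = 9.5, b_6 = 10, c_6 = 7, s_6 = 1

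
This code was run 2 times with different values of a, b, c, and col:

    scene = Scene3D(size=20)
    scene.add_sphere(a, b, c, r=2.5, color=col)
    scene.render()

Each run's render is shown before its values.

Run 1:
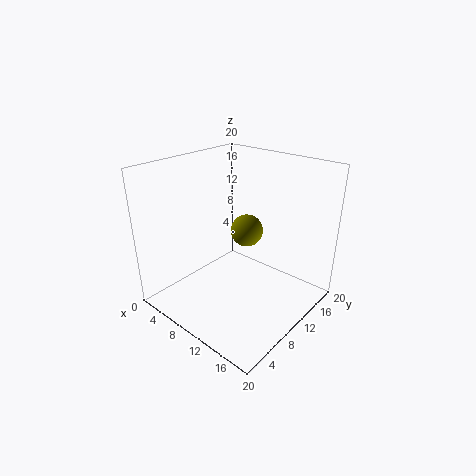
a = 7.5, b = 15, c = 8.5, col = 'olive'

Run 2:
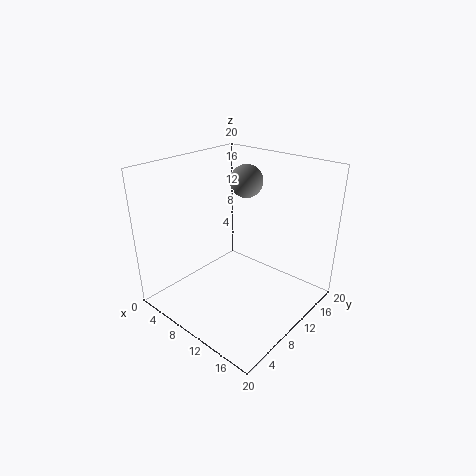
a = 6.5, b = 16, c = 16, col = 'gray'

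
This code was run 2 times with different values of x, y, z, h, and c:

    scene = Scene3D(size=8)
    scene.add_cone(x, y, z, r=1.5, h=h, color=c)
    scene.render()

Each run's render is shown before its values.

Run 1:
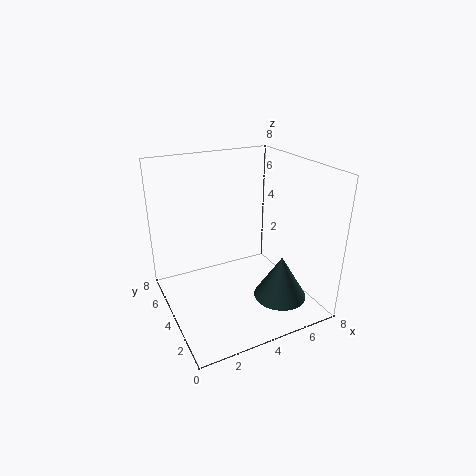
x = 6
y = 2.5
z = 0.5
h = 2.5
c = 'darkslategray'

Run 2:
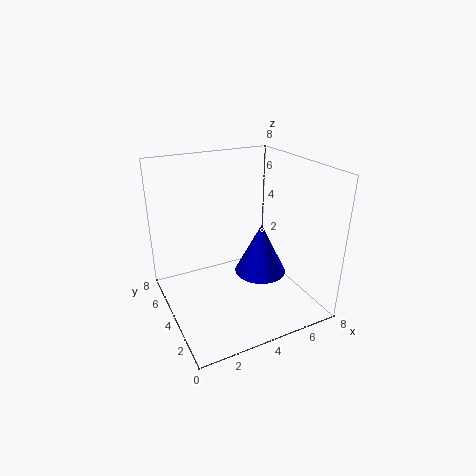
x = 5.5
y = 4
z = 1.5
h = 3
c = 'blue'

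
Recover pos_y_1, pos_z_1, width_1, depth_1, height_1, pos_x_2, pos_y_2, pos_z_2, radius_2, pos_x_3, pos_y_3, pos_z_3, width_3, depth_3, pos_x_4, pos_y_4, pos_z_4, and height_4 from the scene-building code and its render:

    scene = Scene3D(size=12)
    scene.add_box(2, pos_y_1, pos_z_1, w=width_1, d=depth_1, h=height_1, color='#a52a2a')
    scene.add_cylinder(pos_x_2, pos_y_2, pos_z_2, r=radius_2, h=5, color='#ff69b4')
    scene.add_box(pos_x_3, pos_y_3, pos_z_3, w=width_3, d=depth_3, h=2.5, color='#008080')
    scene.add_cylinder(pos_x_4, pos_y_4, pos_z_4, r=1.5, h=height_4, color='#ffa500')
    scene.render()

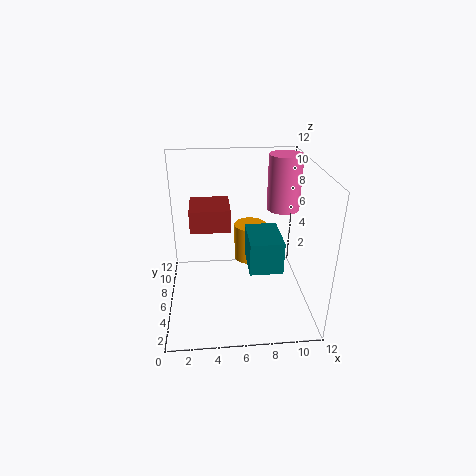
pos_y_1 = 7
pos_z_1 = 6
width_1 = 3.5
depth_1 = 3.5
height_1 = 2
pos_x_2 = 10.5
pos_y_2 = 9.5
pos_z_2 = 7
radius_2 = 1.5
pos_x_3 = 6.5
pos_y_3 = 2
pos_z_3 = 5
width_3 = 2.5
depth_3 = 3.5
pos_x_4 = 7.5
pos_y_4 = 9.5
pos_z_4 = 2
height_4 = 3.5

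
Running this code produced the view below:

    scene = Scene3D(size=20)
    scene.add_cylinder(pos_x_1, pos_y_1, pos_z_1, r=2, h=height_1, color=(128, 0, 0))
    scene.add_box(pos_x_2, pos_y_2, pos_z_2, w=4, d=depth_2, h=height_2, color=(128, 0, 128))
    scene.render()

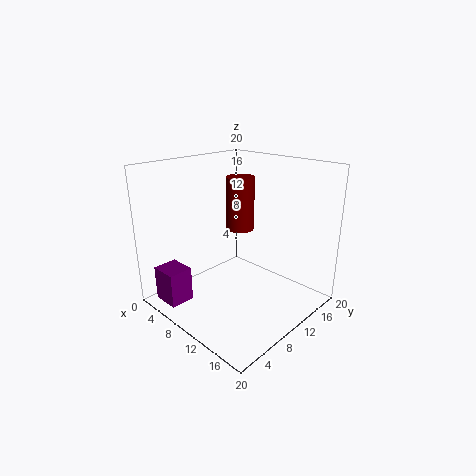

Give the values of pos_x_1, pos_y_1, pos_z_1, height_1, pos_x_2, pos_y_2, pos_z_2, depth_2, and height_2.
pos_x_1 = 8.5
pos_y_1 = 12
pos_z_1 = 10.5
height_1 = 7.5
pos_x_2 = 1.5
pos_y_2 = 1.5
pos_z_2 = 0.5
depth_2 = 3.5
height_2 = 5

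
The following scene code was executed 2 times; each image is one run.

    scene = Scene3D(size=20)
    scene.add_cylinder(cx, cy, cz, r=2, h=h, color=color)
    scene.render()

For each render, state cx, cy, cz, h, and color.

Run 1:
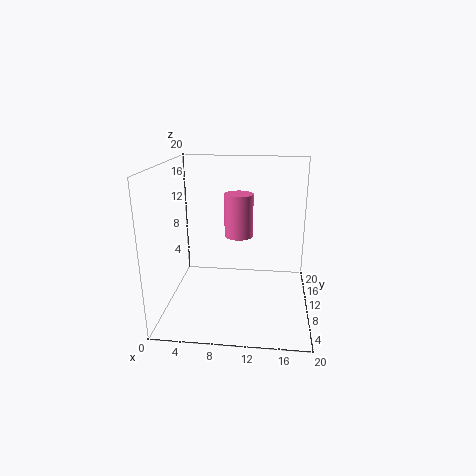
cx = 10; cy = 11; cz = 10; h = 6; color = 'hotpink'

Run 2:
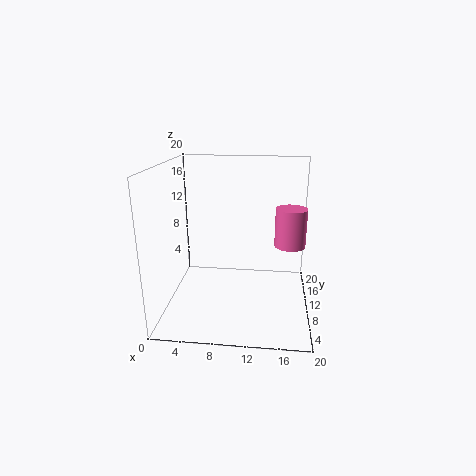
cx = 17; cy = 8; cz = 10; h = 5; color = 'hotpink'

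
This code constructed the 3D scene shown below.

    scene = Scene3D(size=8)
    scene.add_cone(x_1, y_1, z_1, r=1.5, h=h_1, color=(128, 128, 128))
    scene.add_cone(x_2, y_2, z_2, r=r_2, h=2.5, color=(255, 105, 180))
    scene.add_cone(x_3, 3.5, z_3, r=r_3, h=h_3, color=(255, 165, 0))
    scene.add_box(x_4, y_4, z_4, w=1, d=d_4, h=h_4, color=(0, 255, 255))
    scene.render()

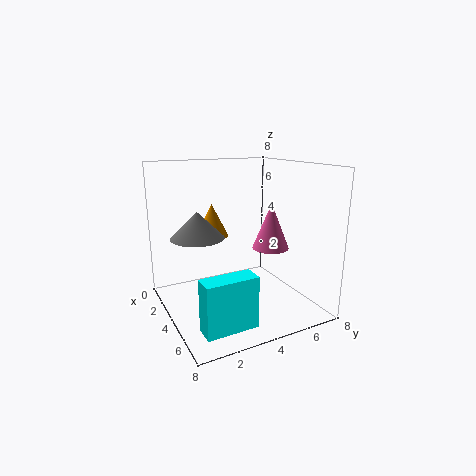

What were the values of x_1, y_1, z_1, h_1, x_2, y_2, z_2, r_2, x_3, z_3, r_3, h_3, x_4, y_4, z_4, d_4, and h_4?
x_1 = 3; y_1 = 2; z_1 = 4; h_1 = 1.5; x_2 = 5; y_2 = 5.5; z_2 = 3.5; r_2 = 1; x_3 = 1.5; z_3 = 3.5; r_3 = 1; h_3 = 2; x_4 = 7; y_4 = 0.5; z_4 = 1; d_4 = 2.5; h_4 = 2.5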